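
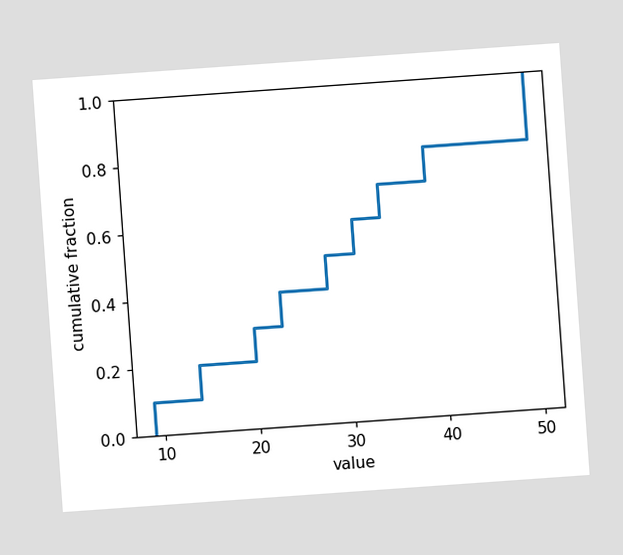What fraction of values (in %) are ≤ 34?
The chart is tilted about 4° counter-clockwise. At x=34 the ECDF step is at 70%.

70%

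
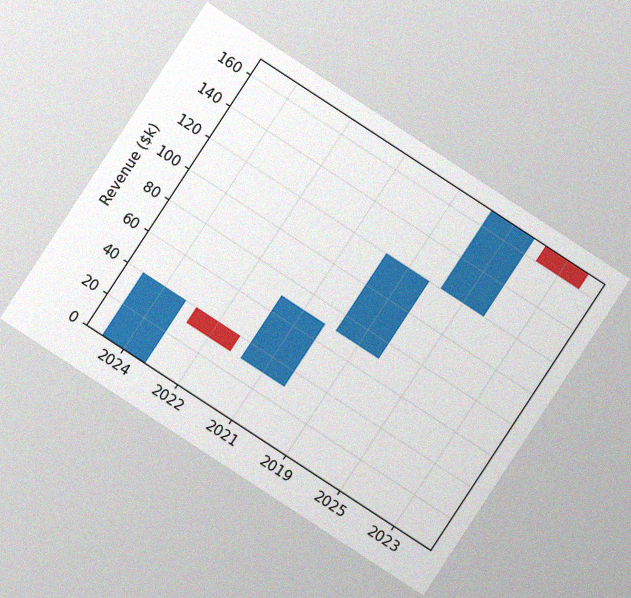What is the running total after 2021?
The chart is tilted about 33° clockwise, with some photo noise. After 2021 the running total reaches $70k.

$70k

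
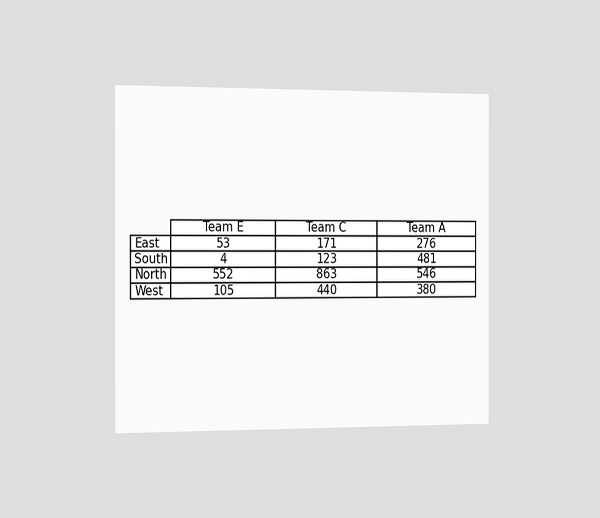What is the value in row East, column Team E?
The chart is viewed slightly from the left. The (East, Team E) cell reads 53.

53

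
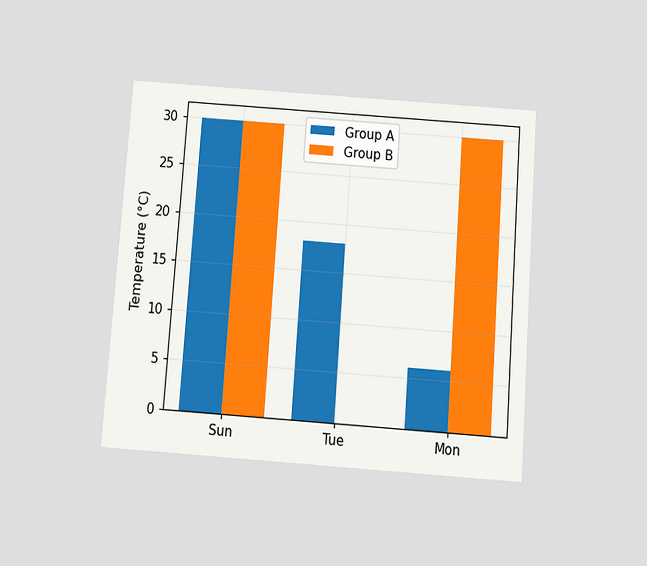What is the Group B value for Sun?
The chart is tilted about 4° clockwise and viewed slightly from below. The Group B bar at Sun reaches 30°C on the y-axis.

30°C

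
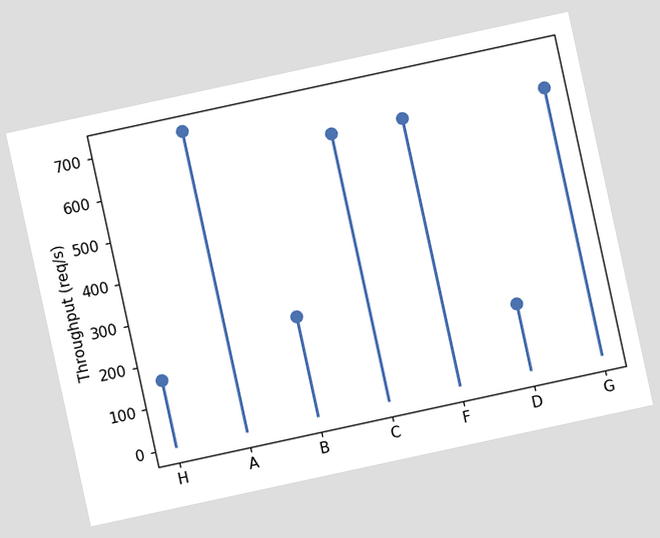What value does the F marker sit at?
The chart is tilted about 12° counter-clockwise. The F marker sits at 640req/s.

640req/s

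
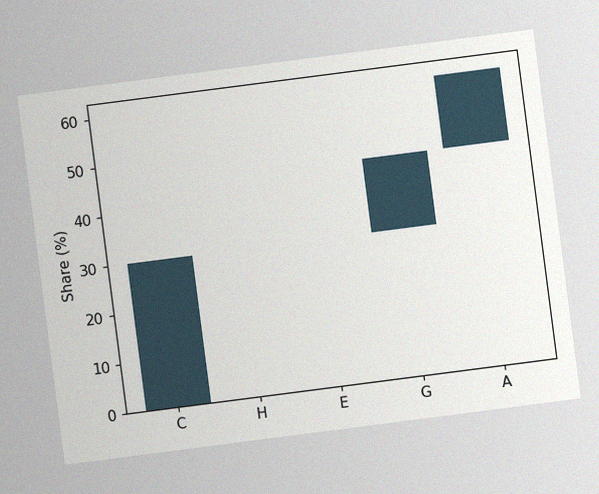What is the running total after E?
30%

The chart is tilted about 7° counter-clockwise, with some photo noise. After E the running total reaches 30%.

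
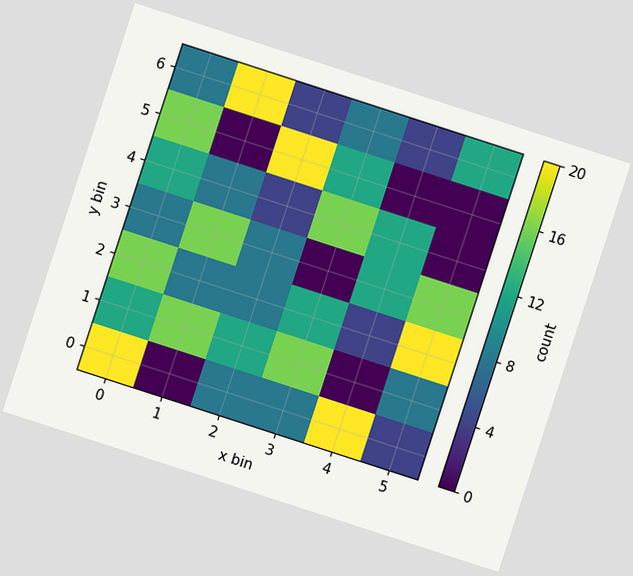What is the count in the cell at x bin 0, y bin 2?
The chart is tilted about 18° clockwise. Matching the cell (0, 2) against the colorbar gives 16.

16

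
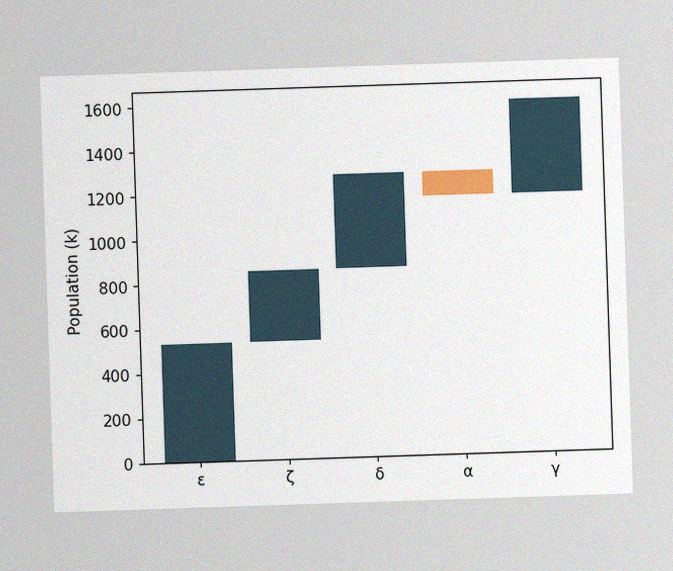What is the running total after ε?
530k

The image has some photo noise and uneven lighting. After ε the running total reaches 530k.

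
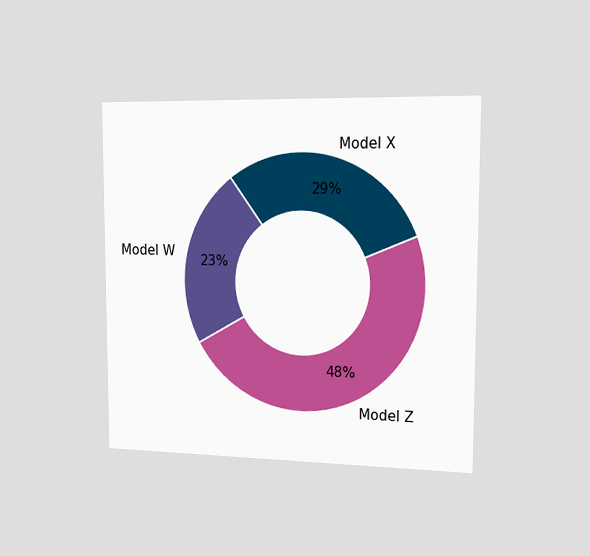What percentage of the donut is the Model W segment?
The chart is viewed slightly from the right. The Model W segment takes up 23% of the ring.

23%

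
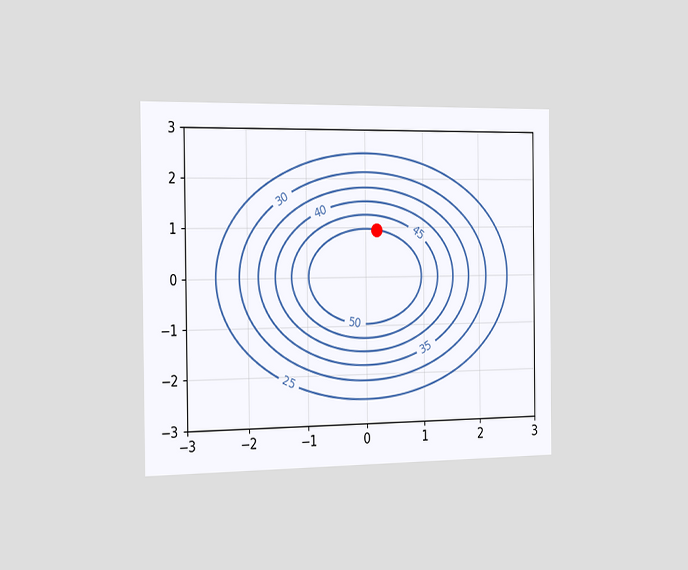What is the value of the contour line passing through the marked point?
The chart is viewed slightly from the left. The marked point sits on the contour labelled 50.

50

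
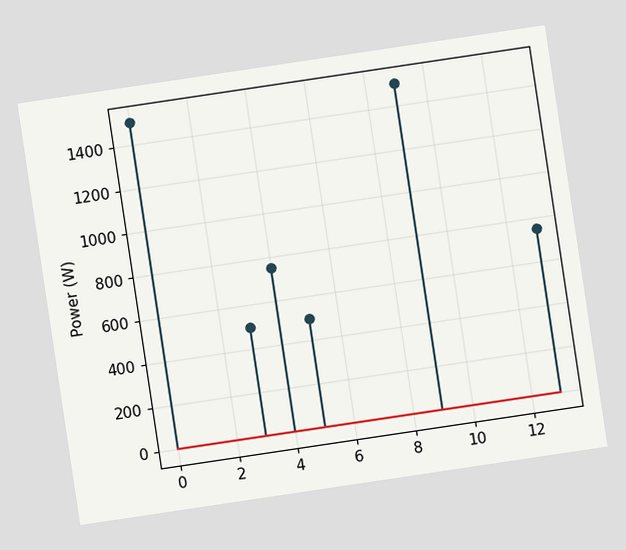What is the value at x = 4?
750W

The chart is tilted about 8° counter-clockwise. The stem at x=4 reaches 750W.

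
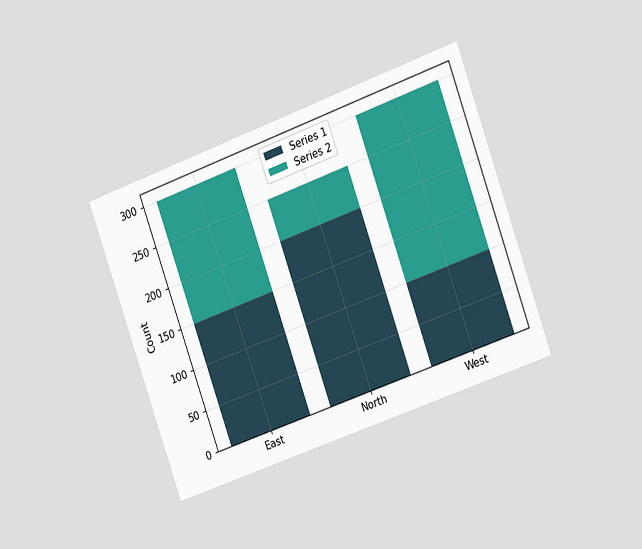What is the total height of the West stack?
300

The chart is tilted about 20° counter-clockwise and viewed slightly from the right. The West stack's top reaches 300 on the y-axis.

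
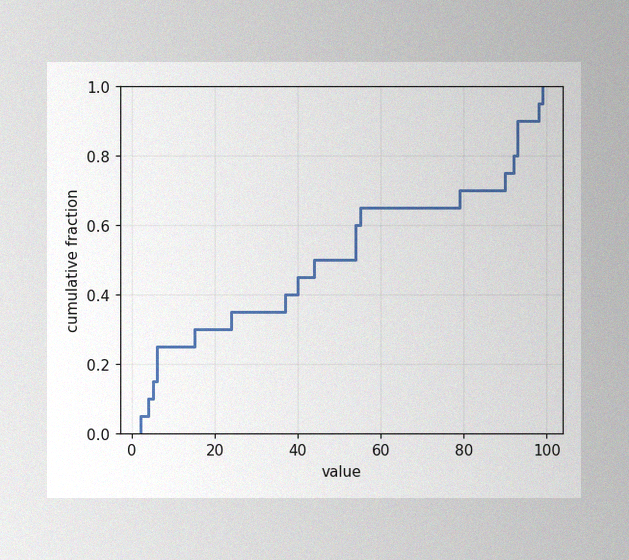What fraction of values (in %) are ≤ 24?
35%

The image has some photo noise and uneven lighting. At x=24 the ECDF step is at 35%.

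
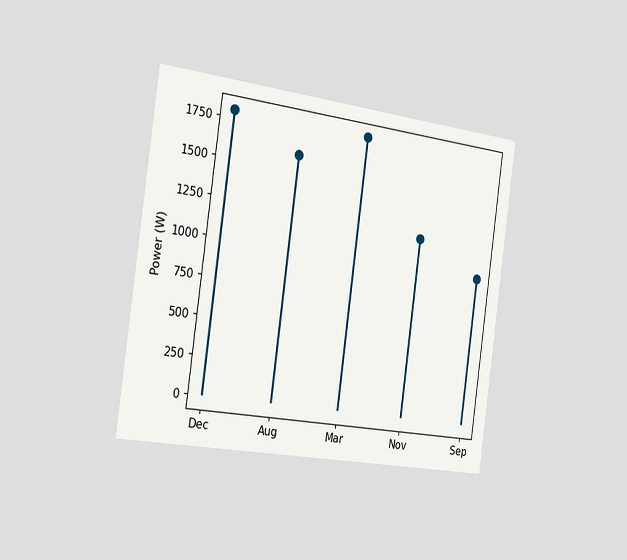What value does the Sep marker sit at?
The chart is tilted about 8° clockwise and viewed slightly from the left. The Sep marker sits at 1000W.

1000W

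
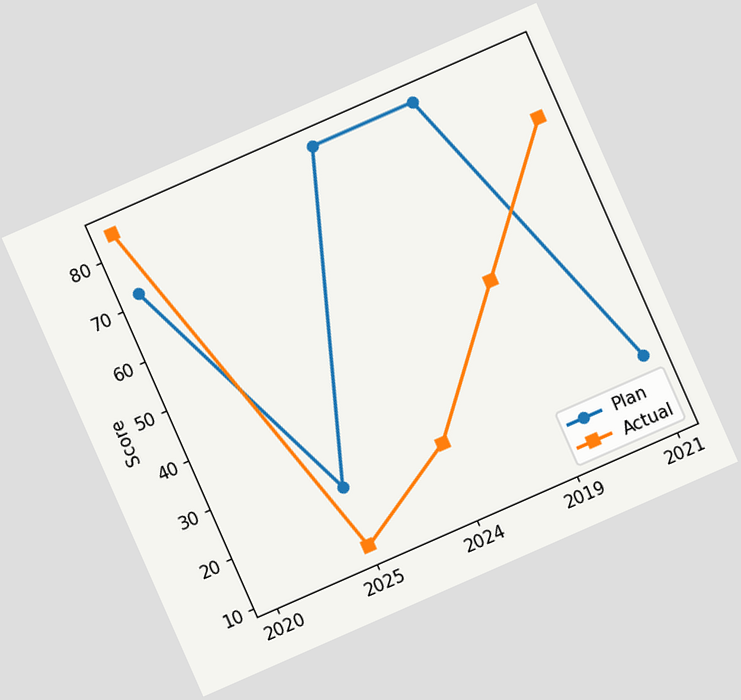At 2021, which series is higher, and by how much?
The chart is tilted about 24° counter-clockwise. At 2021, Actual sits above the other line by 48.

Actual, by 48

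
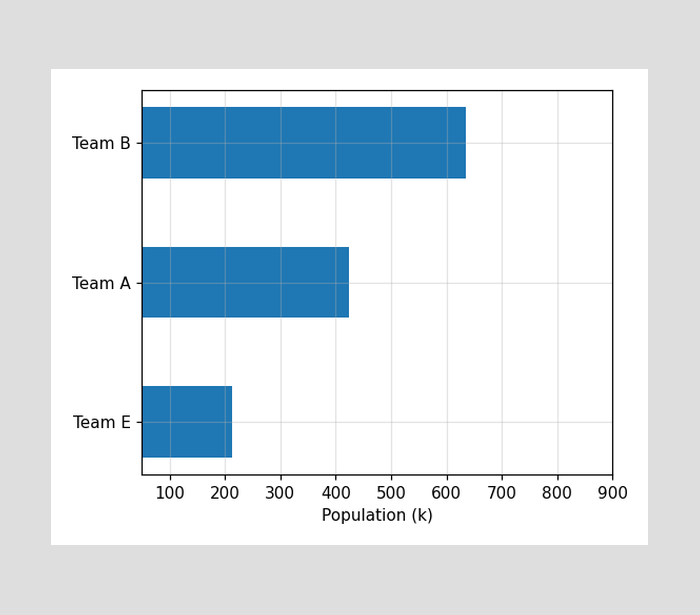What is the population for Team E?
212k

Reading along the chart's x-axis, the Team E bar reaches 212k.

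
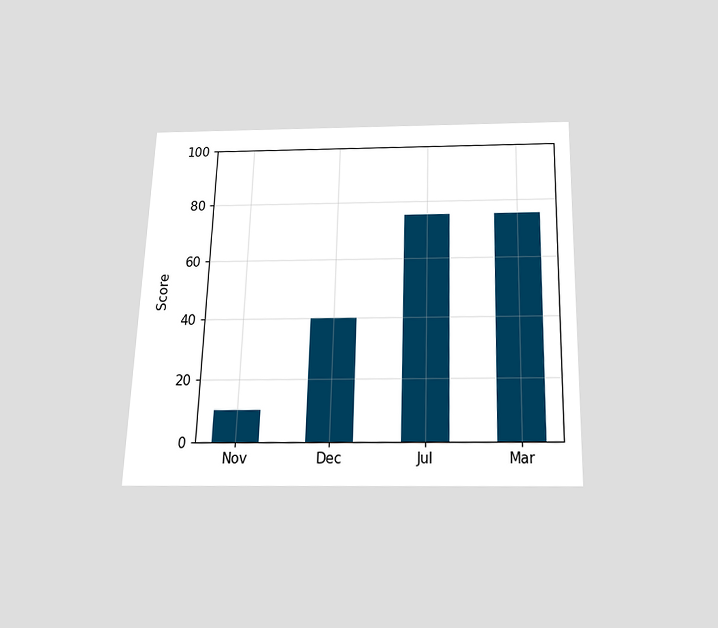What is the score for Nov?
10

The chart is viewed slightly from below. Reading along the chart's y-axis, the Nov bar reaches 10.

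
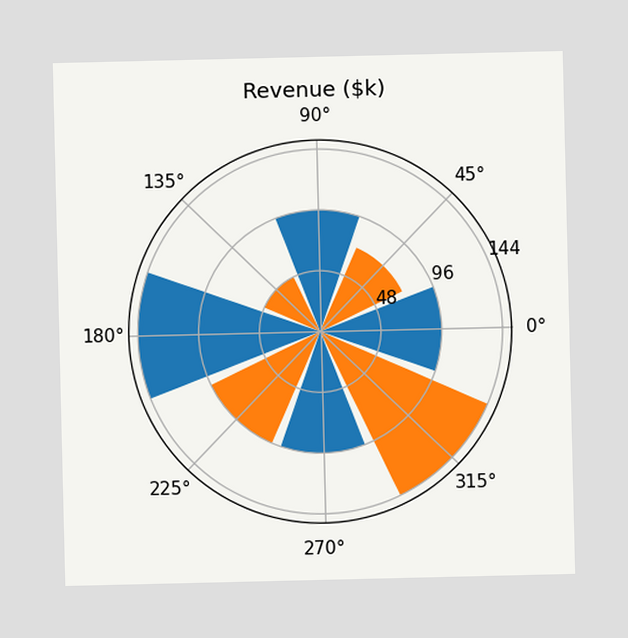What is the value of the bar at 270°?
The bar at 270° reaches $96k on the radial axis.

$96k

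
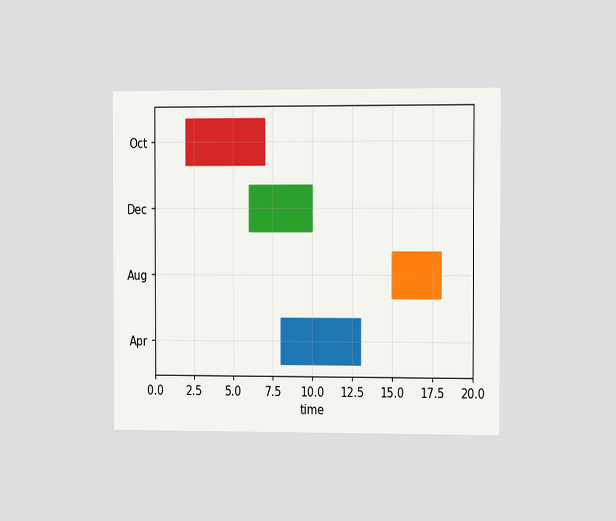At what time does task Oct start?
2

The chart is viewed slightly from the right. The Oct bar begins at t=2.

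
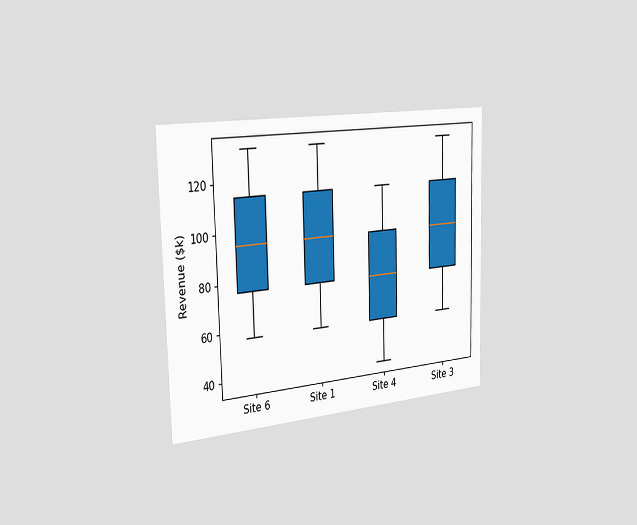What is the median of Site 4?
$76k

The chart is viewed slightly from the left. The median line in the Site 4 box sits at $76k.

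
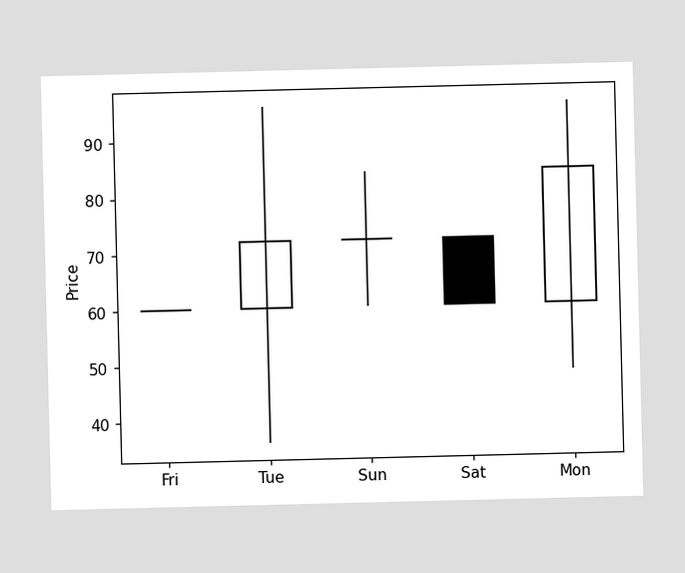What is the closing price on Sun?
The Sun candle closes at 72.

72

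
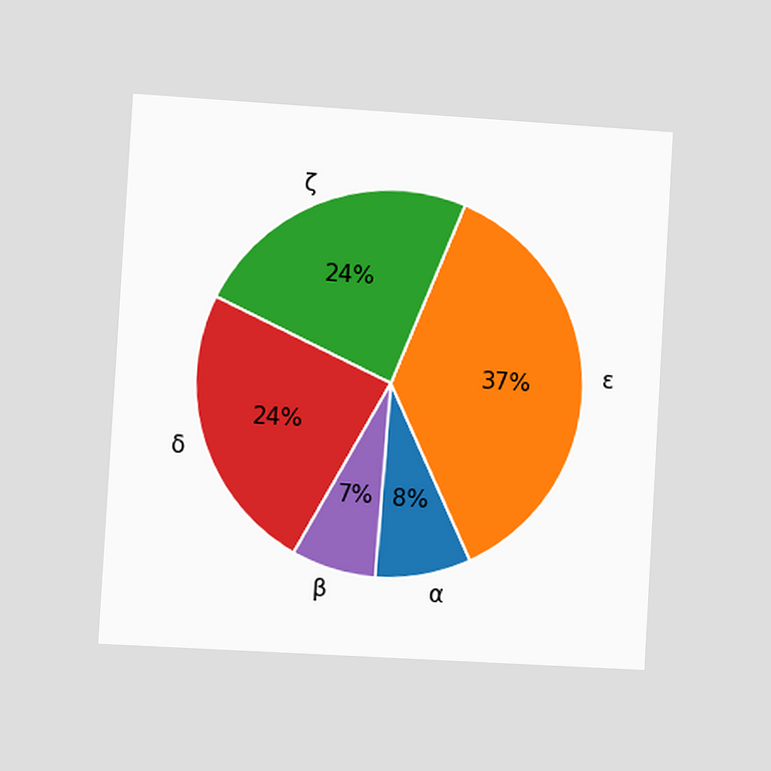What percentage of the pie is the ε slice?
The chart is tilted about 3° clockwise and viewed at a slight angle. The ε slice takes up 37% of the pie.

37%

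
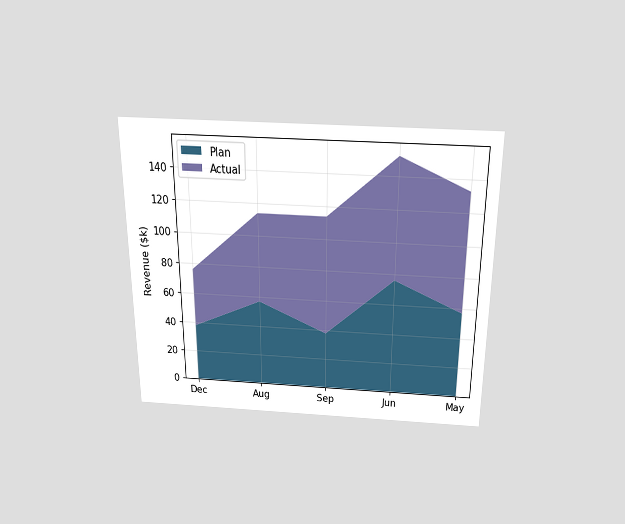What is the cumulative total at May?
The chart is viewed slightly from above. The stacked total at May reaches $133k.

$133k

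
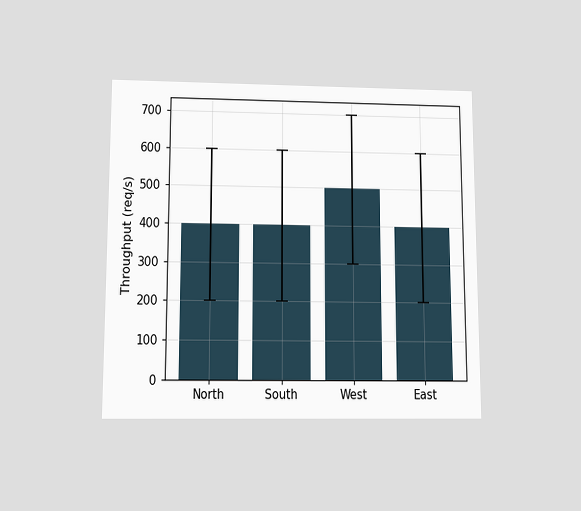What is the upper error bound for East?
600req/s

The chart is viewed slightly from below. The East bar's upper whisker reaches 600req/s.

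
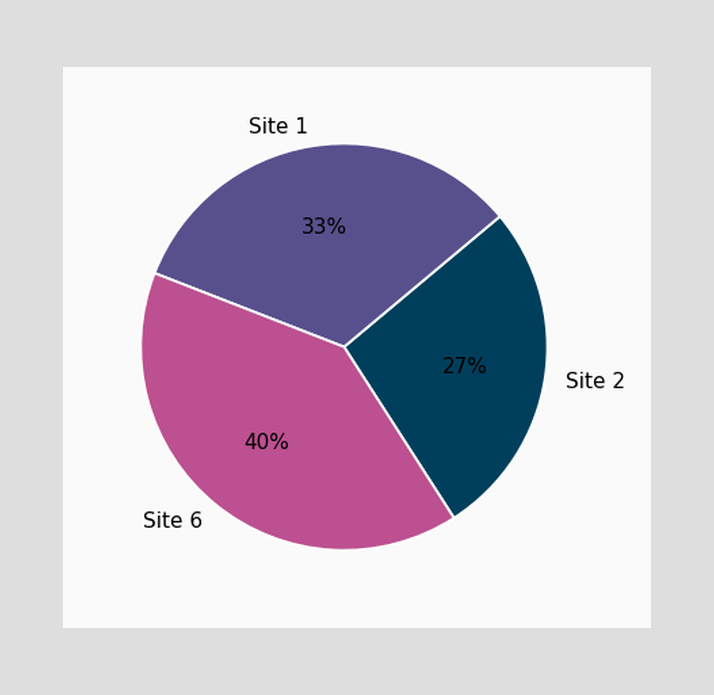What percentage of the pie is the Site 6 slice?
40%

The Site 6 slice takes up 40% of the pie.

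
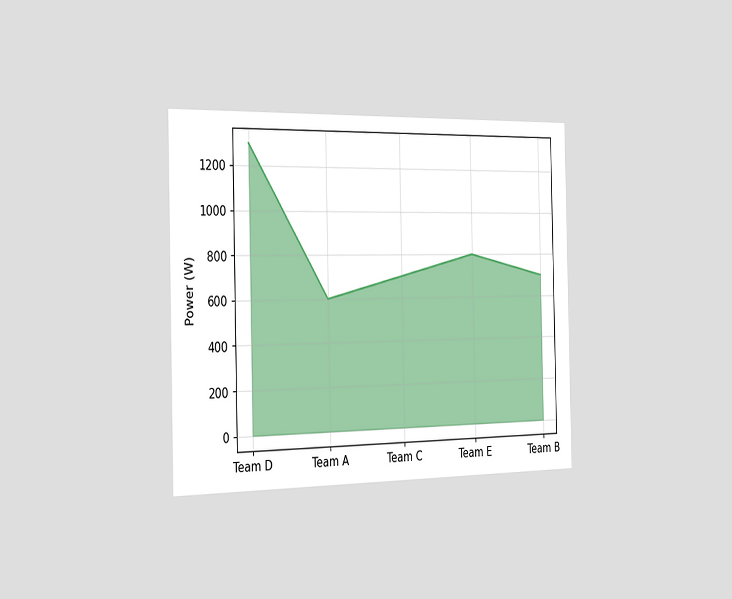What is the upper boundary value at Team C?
The chart is viewed slightly from the left. At Team C the upper boundary is at 700W.

700W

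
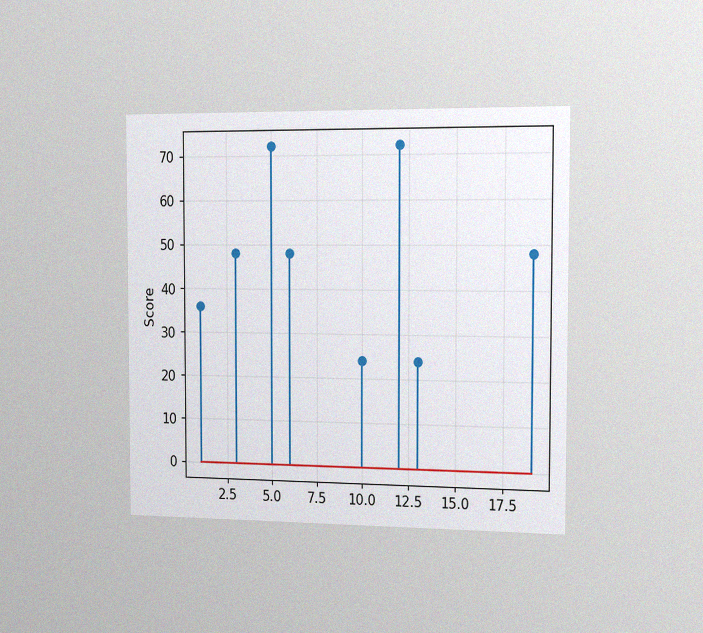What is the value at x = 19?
48

The chart is viewed slightly from the right, with some photo noise. The stem at x=19 reaches 48.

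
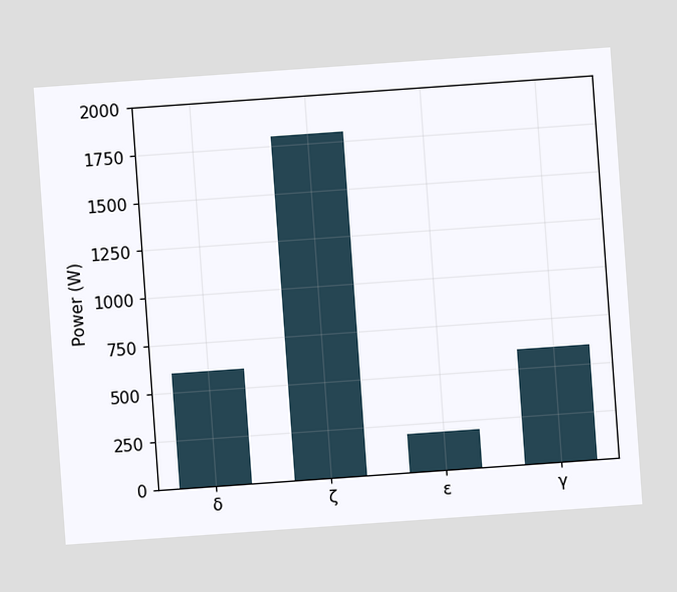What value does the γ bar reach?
600W

The chart is tilted about 4° counter-clockwise. Reading along the chart's y-axis, the γ bar reaches 600W.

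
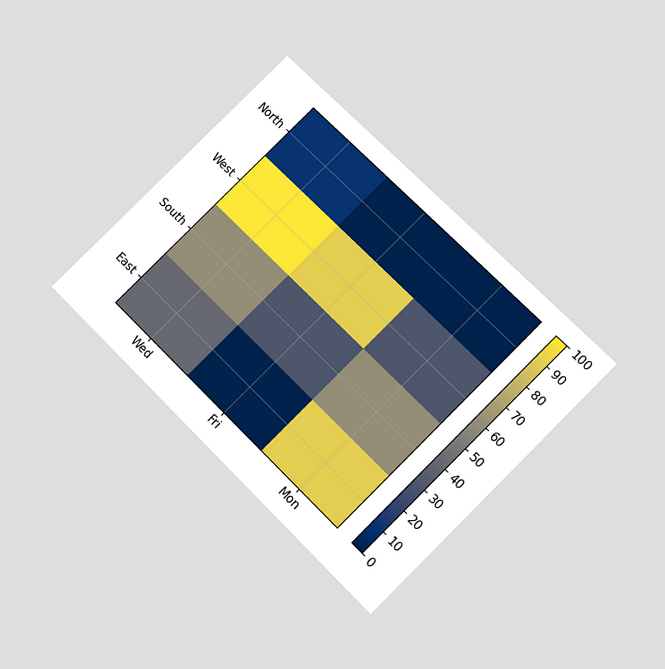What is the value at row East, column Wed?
40

The chart is tilted about 45° clockwise and viewed slightly from below. Matching cell (East, Wed) against the colorbar gives 40.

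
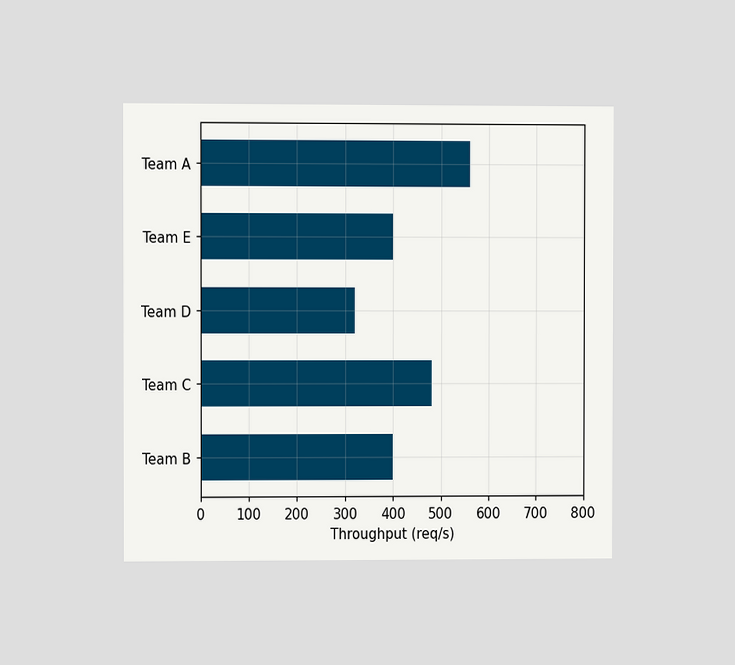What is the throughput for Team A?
The chart is viewed at a slight angle. Reading along the chart's x-axis, the Team A bar reaches 560req/s.

560req/s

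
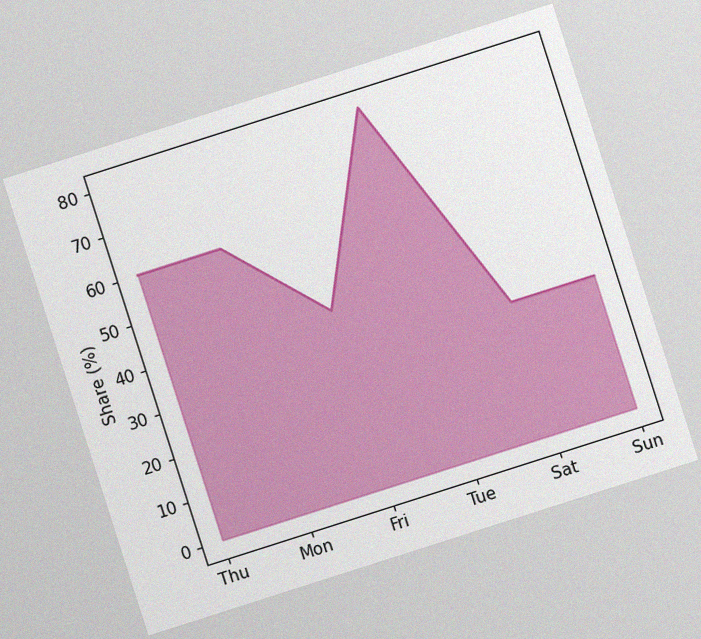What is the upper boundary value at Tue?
80%

The chart is tilted about 18° counter-clockwise, with some photo noise. At Tue the upper boundary is at 80%.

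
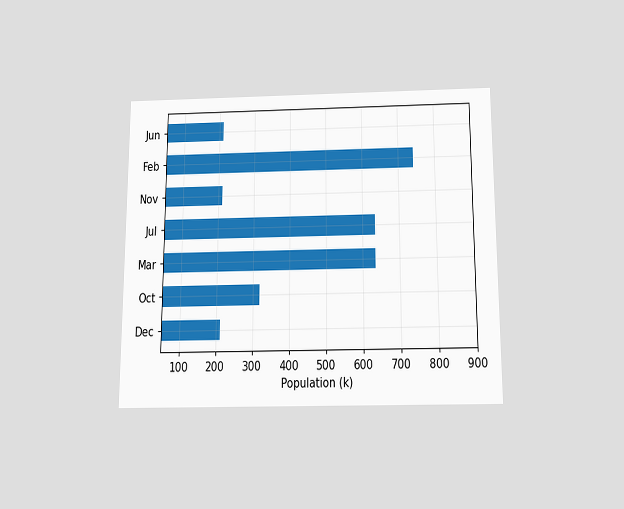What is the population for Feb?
742k

The chart is viewed slightly from below. Reading along the chart's x-axis, the Feb bar reaches 742k.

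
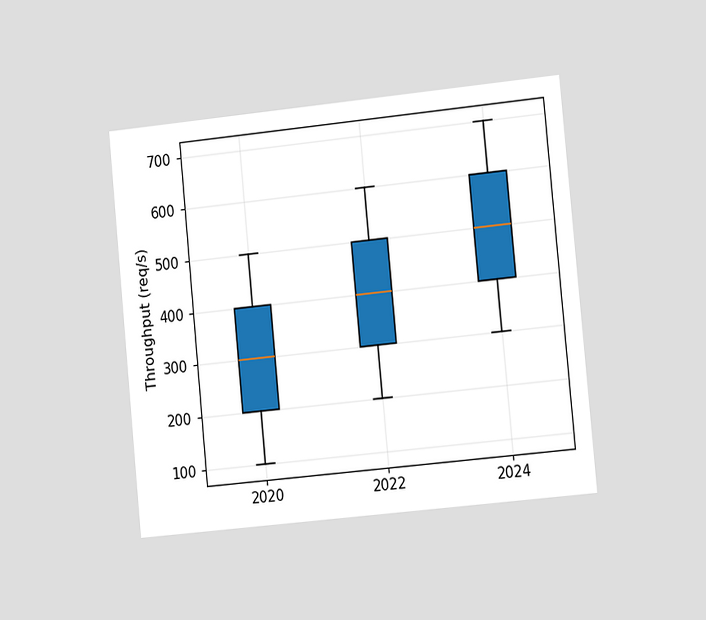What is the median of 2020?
The chart is tilted about 6° counter-clockwise and viewed at a slight angle. The median line in the 2020 box sits at 300req/s.

300req/s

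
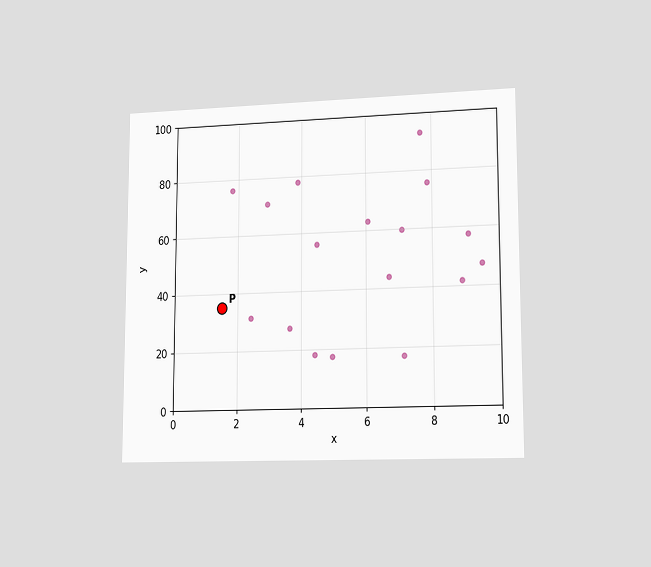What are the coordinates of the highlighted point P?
The chart is viewed slightly from the right. Following the gridlines from P to each axis, P sits at (1.5, 35).

(1.5, 35)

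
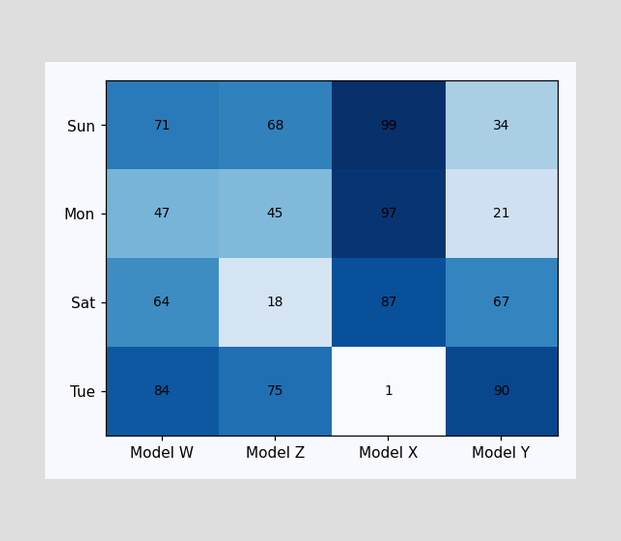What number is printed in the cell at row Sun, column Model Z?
The (Sun, Model Z) cell reads 68.

68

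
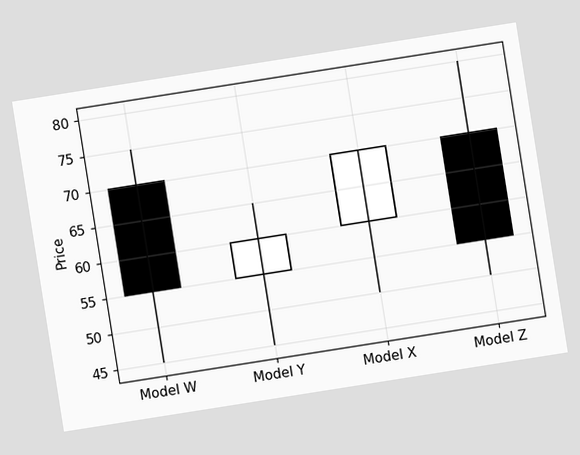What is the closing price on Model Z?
55

The chart is tilted about 9° counter-clockwise. The Model Z candle closes at 55.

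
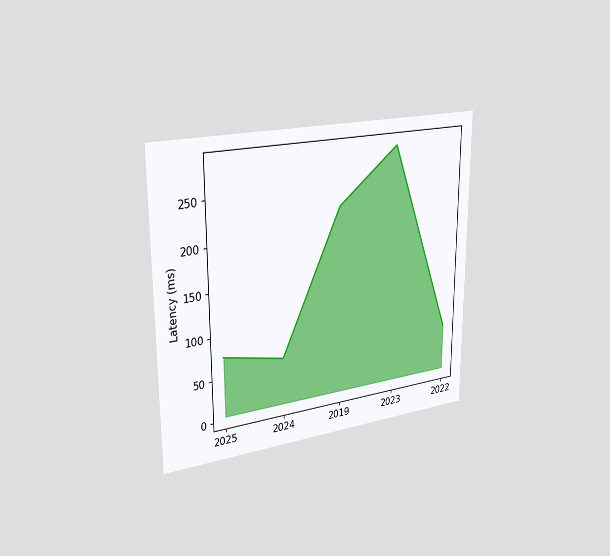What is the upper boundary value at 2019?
The chart is viewed slightly from the left. At 2019 the upper boundary is at 225ms.

225ms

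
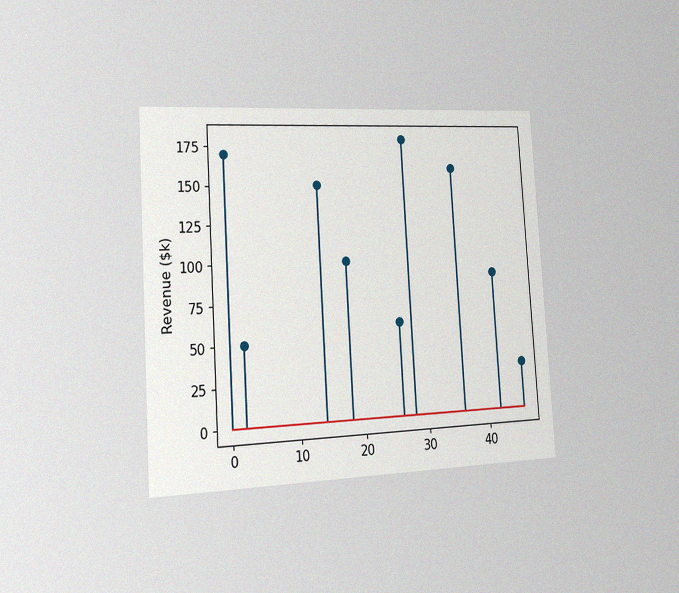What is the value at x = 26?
$60k

The chart is tilted about 3° counter-clockwise and viewed slightly from the left, with some photo noise. The stem at x=26 reaches $60k.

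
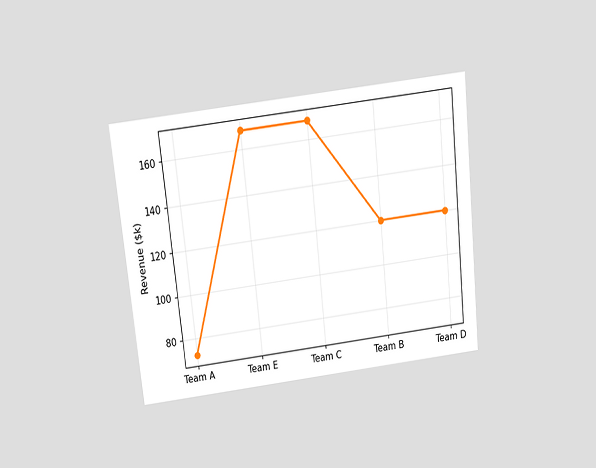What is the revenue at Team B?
$120k

The chart is tilted about 6° counter-clockwise and viewed slightly from above. At Team B, the line is at $120k.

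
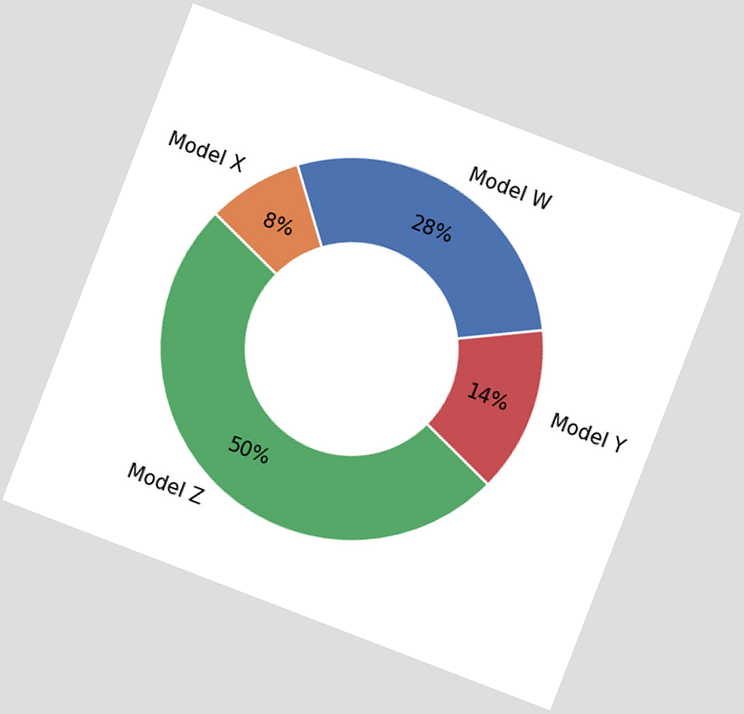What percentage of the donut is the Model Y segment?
The chart is tilted about 21° clockwise. The Model Y segment takes up 14% of the ring.

14%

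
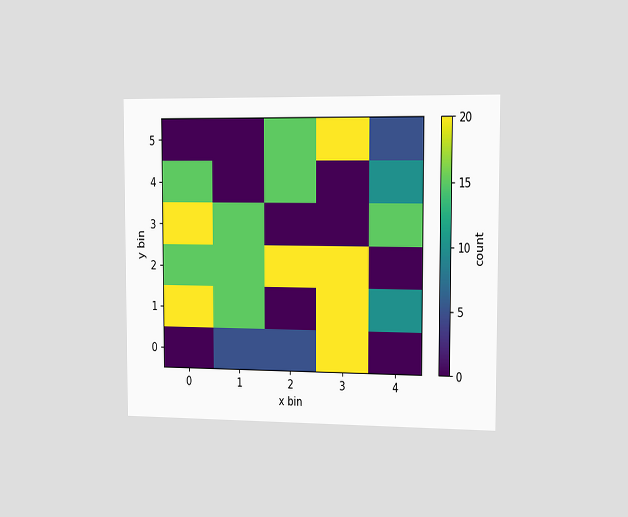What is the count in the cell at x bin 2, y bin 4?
The chart is viewed slightly from the right. Matching the cell (2, 4) against the colorbar gives 15.

15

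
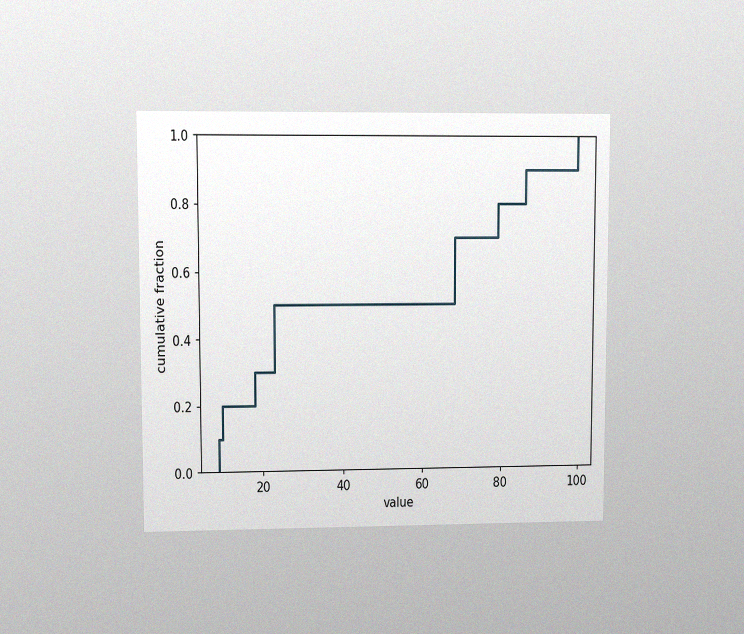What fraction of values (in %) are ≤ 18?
30%

The chart is viewed at a slight angle, with some photo noise. At x=18 the ECDF step is at 30%.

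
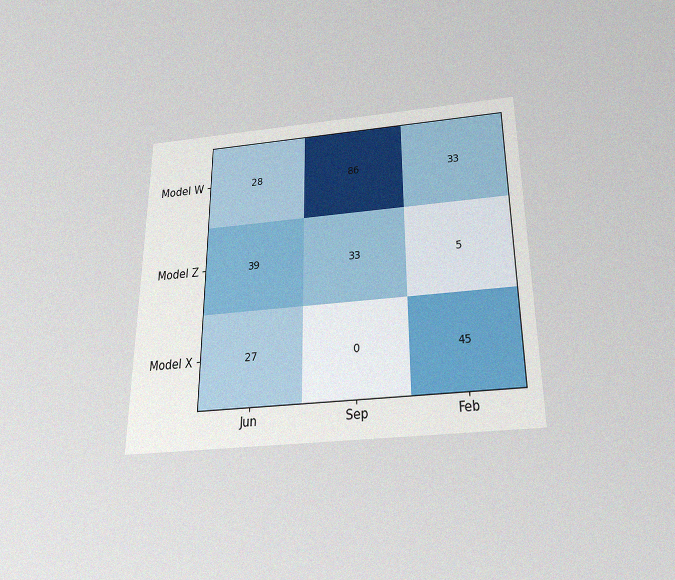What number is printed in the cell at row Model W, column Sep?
86

The chart is viewed slightly from below, with some photo noise. The (Model W, Sep) cell reads 86.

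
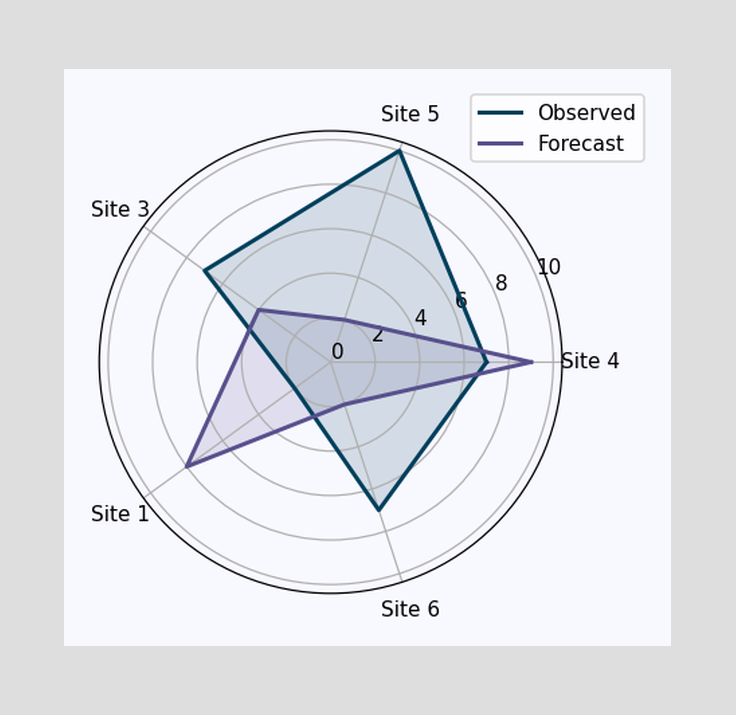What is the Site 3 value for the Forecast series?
4

On the Site 3 axis, Forecast reaches 4.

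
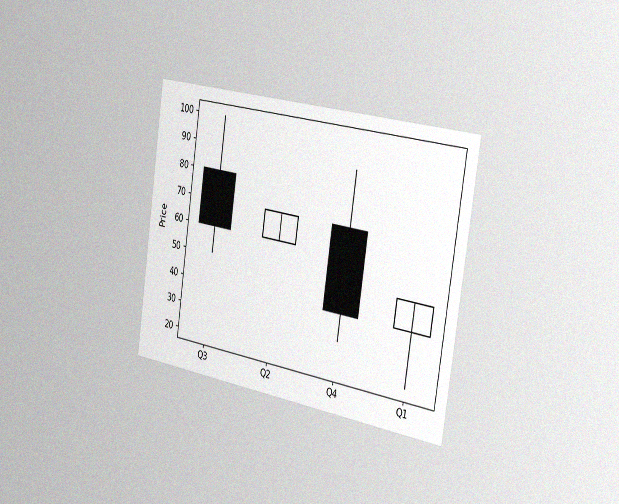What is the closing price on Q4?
The chart is tilted about 8° clockwise and viewed slightly from the right, with some photo noise. The Q4 candle closes at 40.

40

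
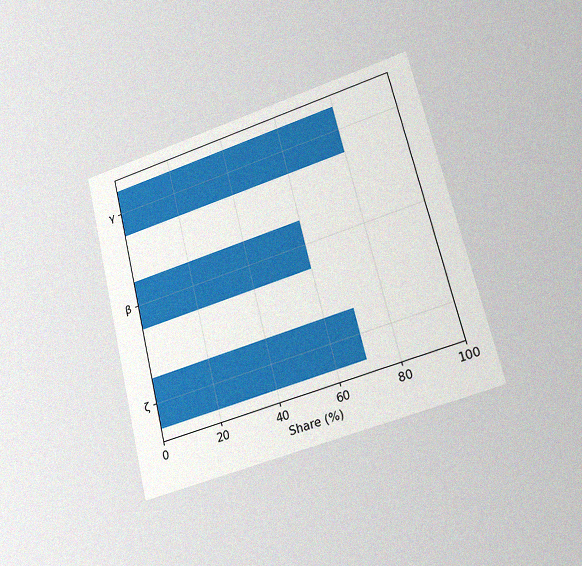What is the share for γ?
The chart is tilted about 14° counter-clockwise and viewed at a slight angle, with some photo noise. Reading along the chart's x-axis, the γ bar reaches 80%.

80%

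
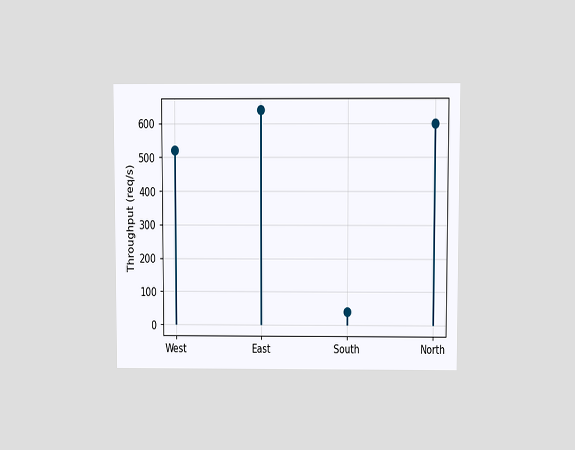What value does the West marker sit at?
The chart is viewed at a slight angle. The West marker sits at 520req/s.

520req/s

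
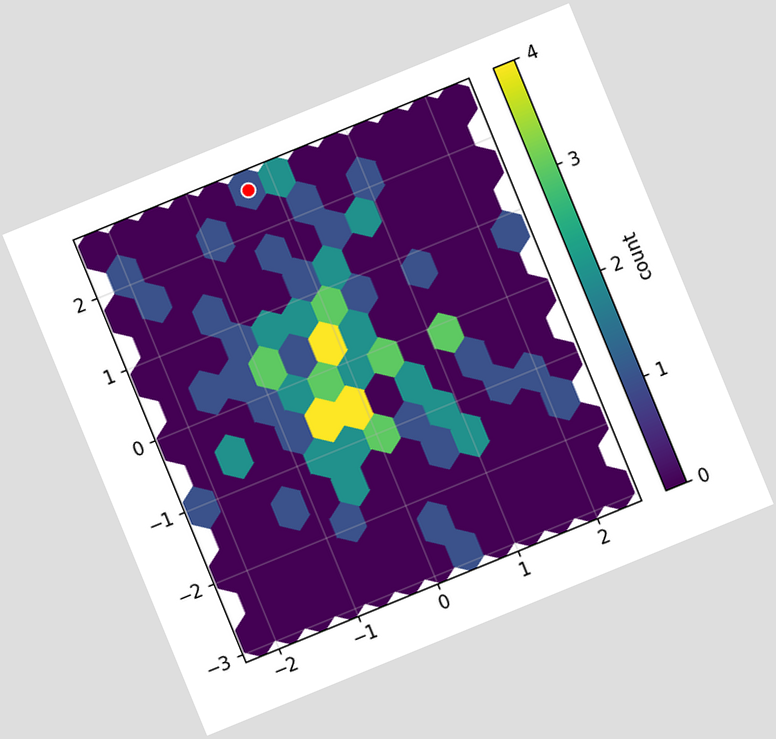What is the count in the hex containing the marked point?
1

The chart is tilted about 22° counter-clockwise. The marked hex reads 1 on the colorbar.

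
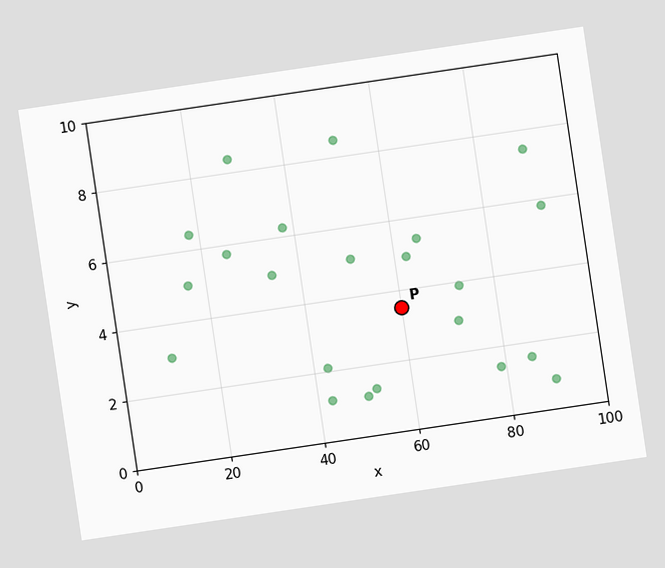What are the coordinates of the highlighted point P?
(60, 3.5)

The chart is tilted about 8° counter-clockwise. Following the gridlines from P to each axis, P sits at (60, 3.5).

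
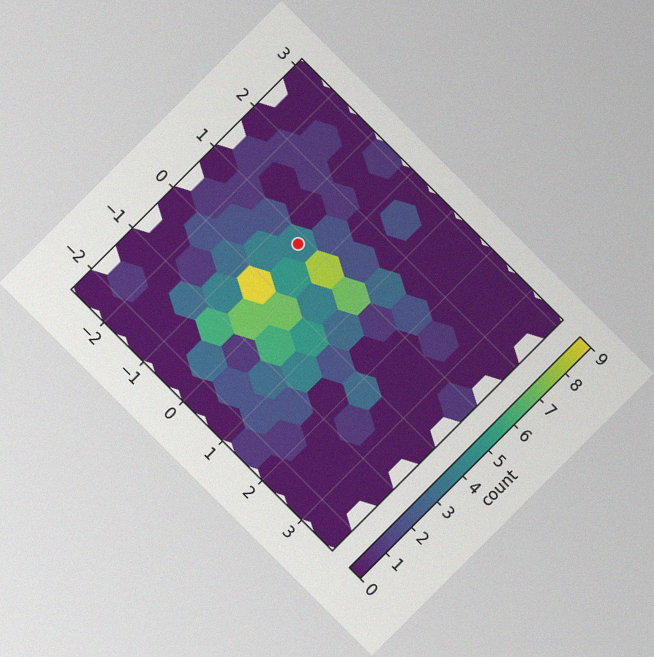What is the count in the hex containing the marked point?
The chart is tilted about 45° clockwise, with some photo noise. The marked hex reads 4 on the colorbar.

4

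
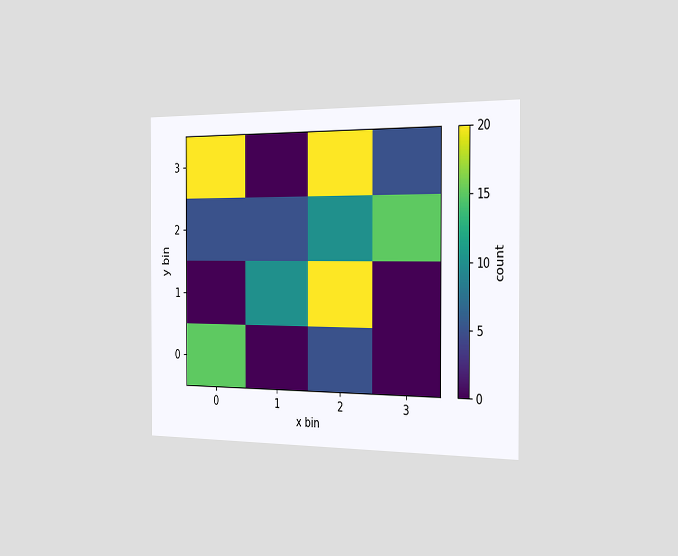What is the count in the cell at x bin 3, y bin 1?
The chart is viewed slightly from the right. Matching the cell (3, 1) against the colorbar gives 0.

0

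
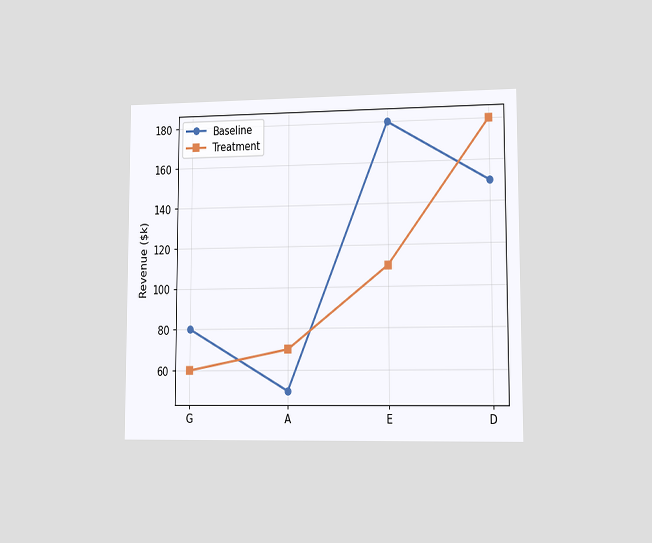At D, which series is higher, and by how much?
The chart is viewed slightly from the right. At D, Treatment sits above the other line by $30k.

Treatment, by $30k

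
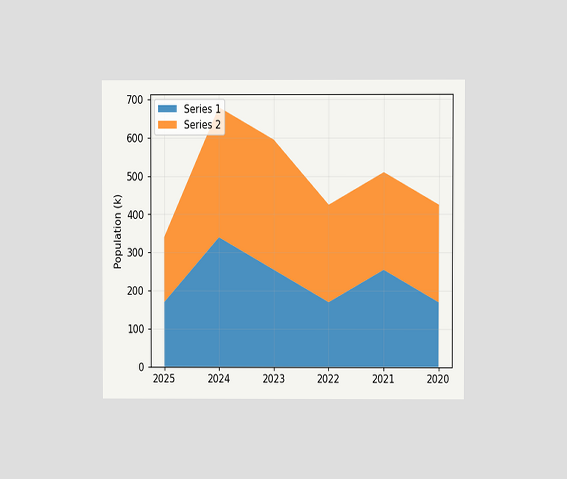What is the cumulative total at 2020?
The chart is viewed at a slight angle. The stacked total at 2020 reaches 425k.

425k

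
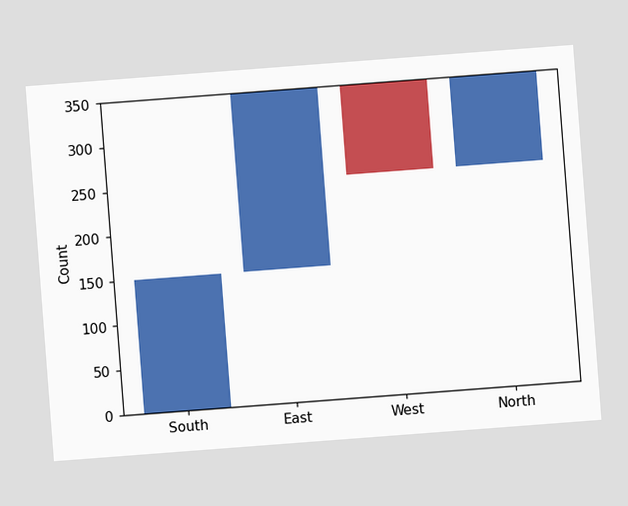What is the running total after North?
350

The chart is tilted about 4° counter-clockwise. After North the running total reaches 350.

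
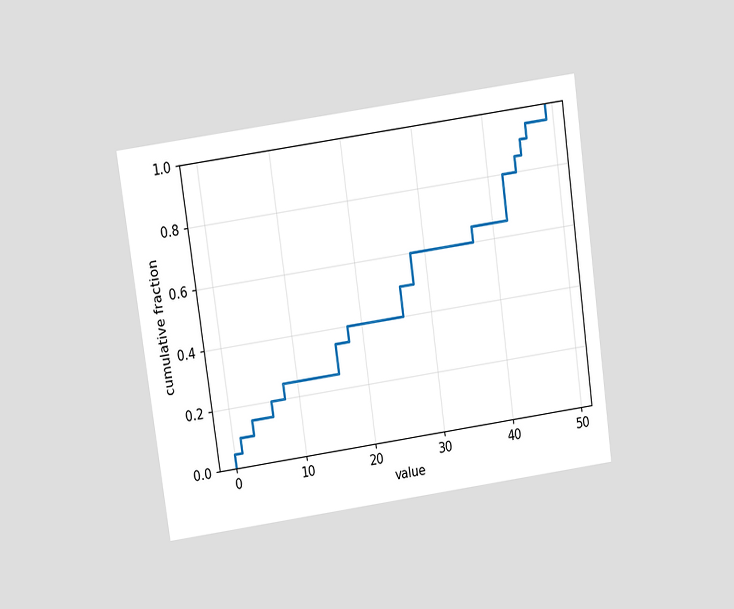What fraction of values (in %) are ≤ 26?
50%

The chart is tilted about 8° counter-clockwise and viewed slightly from above. At x=26 the ECDF step is at 50%.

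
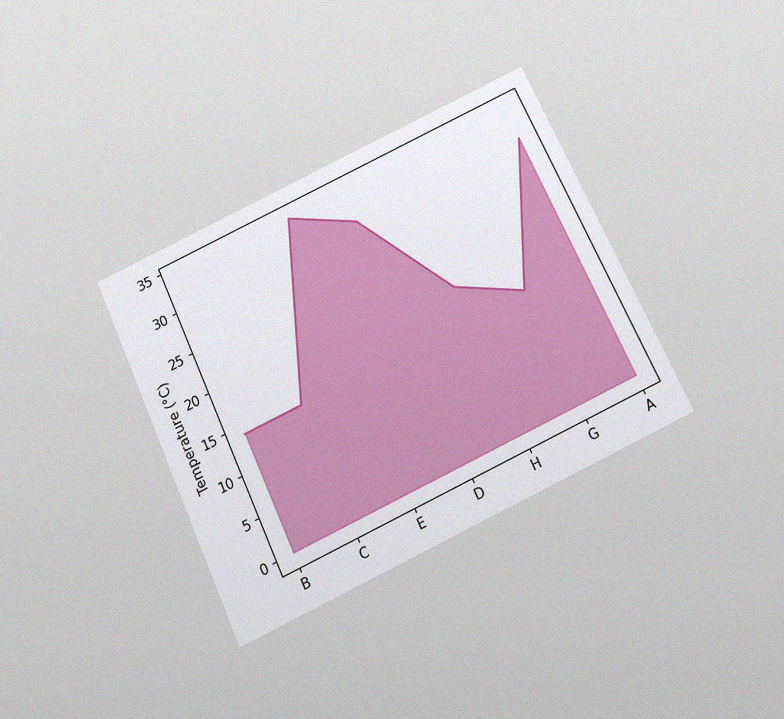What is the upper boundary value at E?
34°C

The chart is tilted about 25° counter-clockwise and viewed slightly from below, with some photo noise. At E the upper boundary is at 34°C.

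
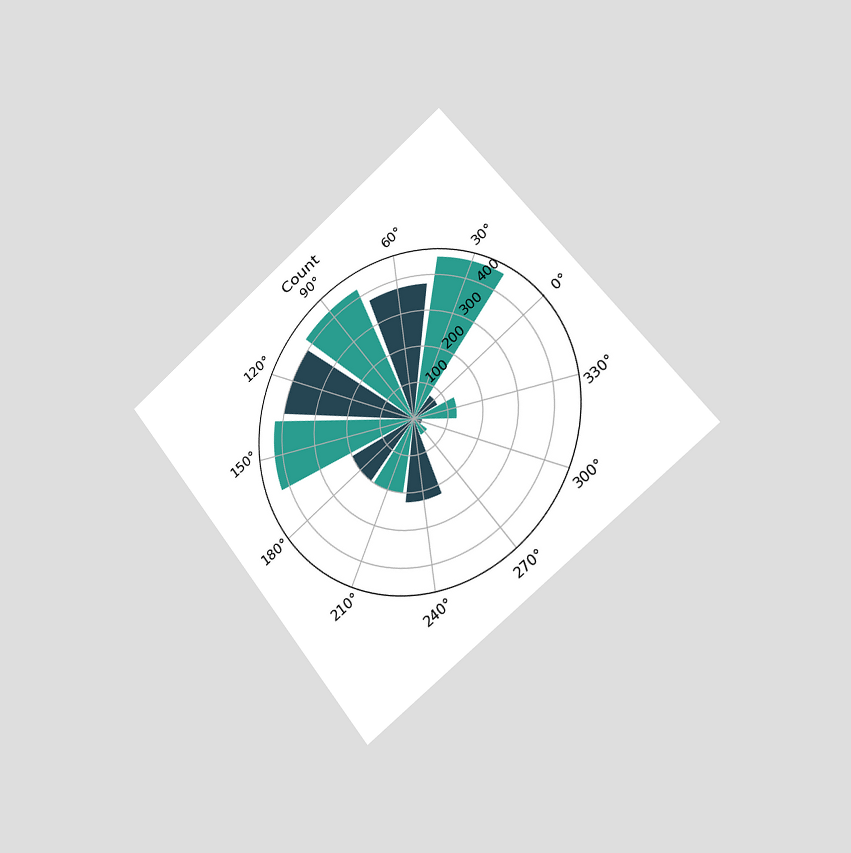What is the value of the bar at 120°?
400

The chart is tilted about 37° counter-clockwise and viewed slightly from the right. The bar at 120° reaches 400 on the radial axis.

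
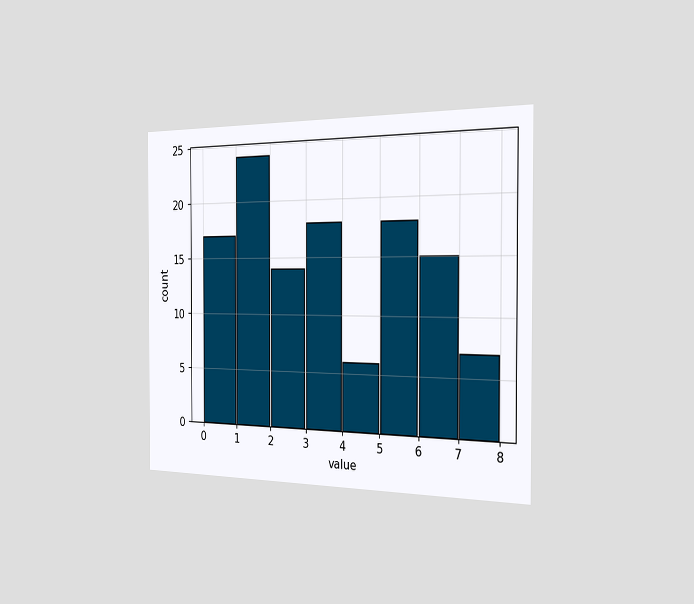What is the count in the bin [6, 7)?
The chart is viewed slightly from the right. The [6, 7) bin has height 15.

15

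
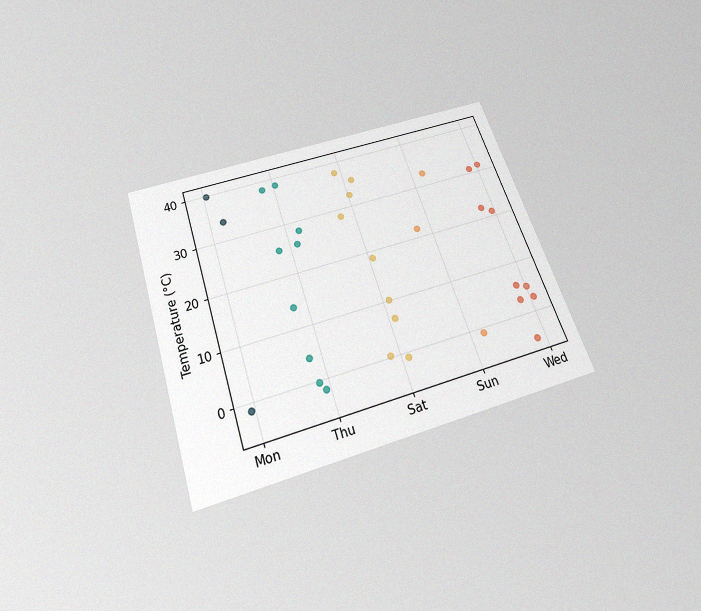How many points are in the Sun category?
The chart is tilted about 18° counter-clockwise and viewed slightly from below, with some photo noise. Counting the markers in the Sun column gives 3.

3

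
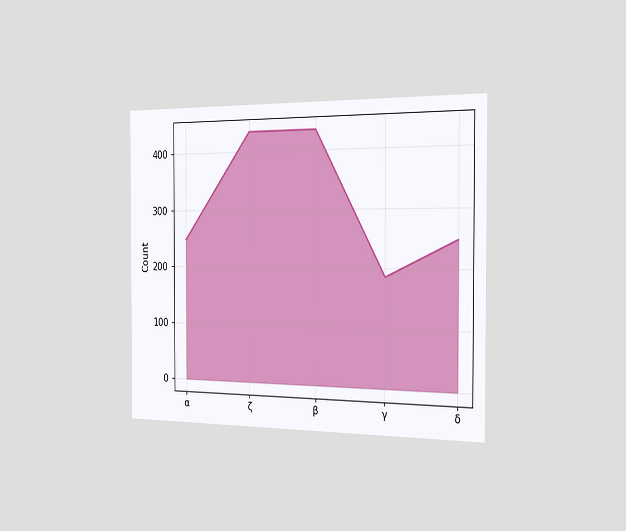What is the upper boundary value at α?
The chart is viewed slightly from the right. At α the upper boundary is at 248.

248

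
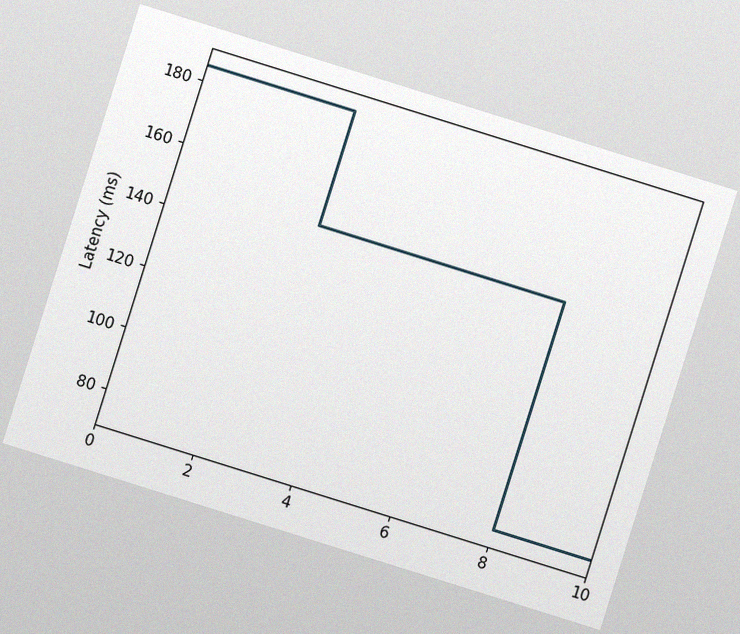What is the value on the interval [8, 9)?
The chart is tilted about 17° clockwise, with some photo noise. On [8, 9) the step sits at 74ms.

74ms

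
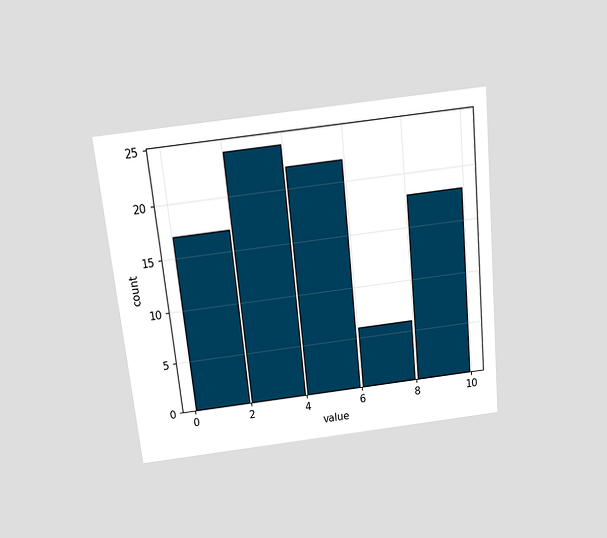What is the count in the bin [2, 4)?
24

The chart is tilted about 6° counter-clockwise and viewed slightly from above. The [2, 4) bin has height 24.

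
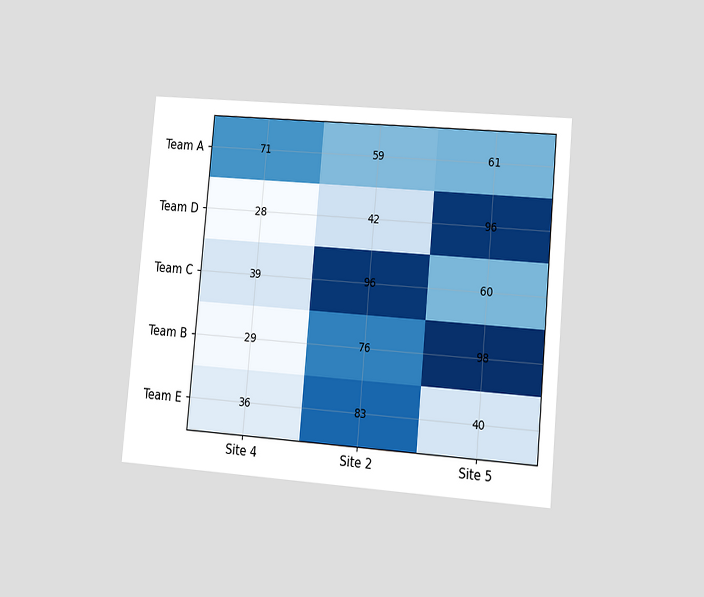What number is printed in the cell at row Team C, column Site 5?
60

The chart is tilted about 5° clockwise and viewed slightly from the right. The (Team C, Site 5) cell reads 60.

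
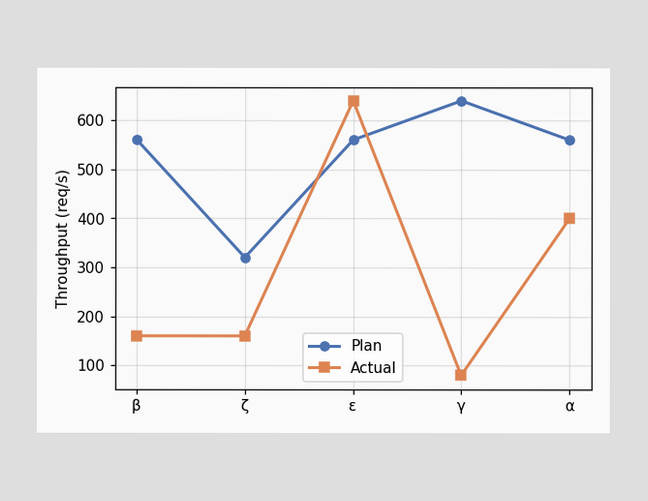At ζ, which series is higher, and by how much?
At ζ, Plan sits above the other line by 160req/s.

Plan, by 160req/s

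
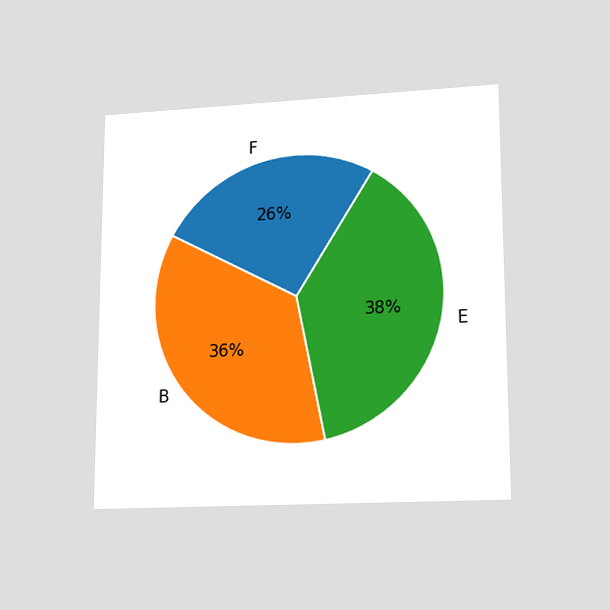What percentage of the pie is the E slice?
The chart is viewed at a slight angle. The E slice takes up 38% of the pie.

38%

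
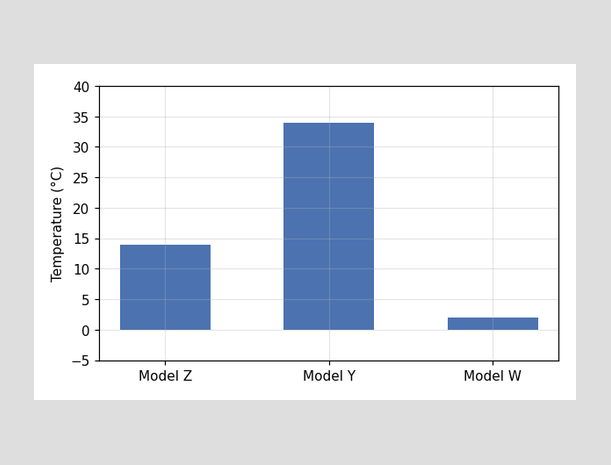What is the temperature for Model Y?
34°C

Reading along the chart's y-axis, the Model Y bar reaches 34°C.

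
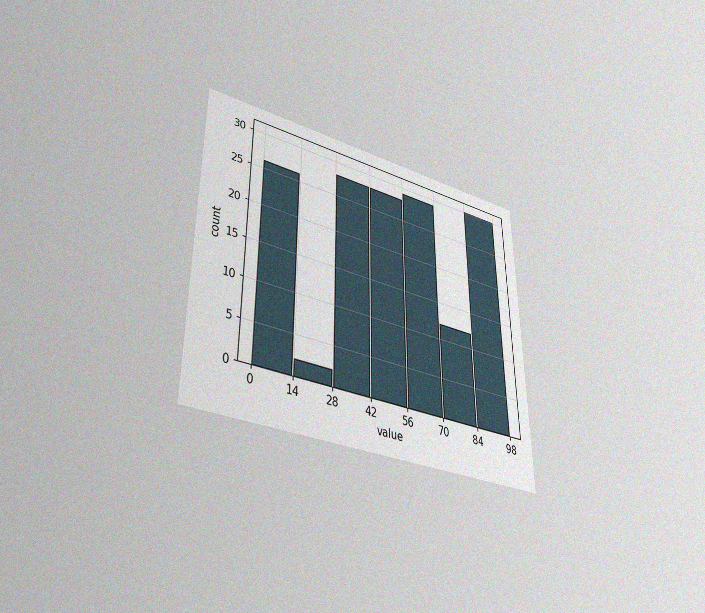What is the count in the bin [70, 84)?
12

The chart is viewed slightly from below, with some photo noise. The [70, 84) bin has height 12.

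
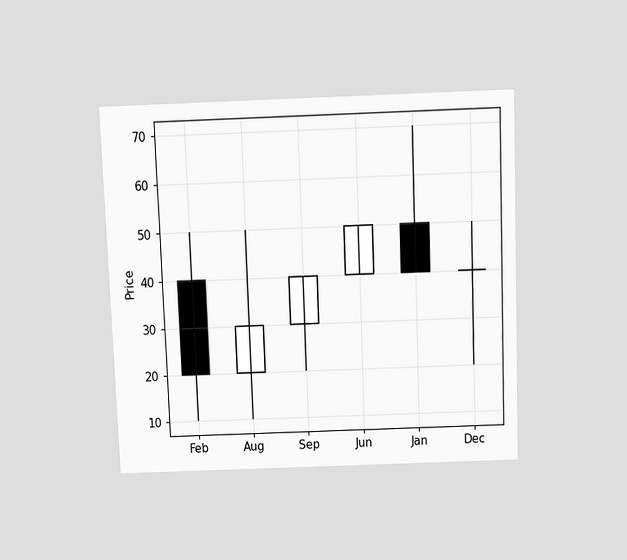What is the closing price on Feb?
The chart is tilted about 2° counter-clockwise and viewed slightly from above. The Feb candle closes at 20.

20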